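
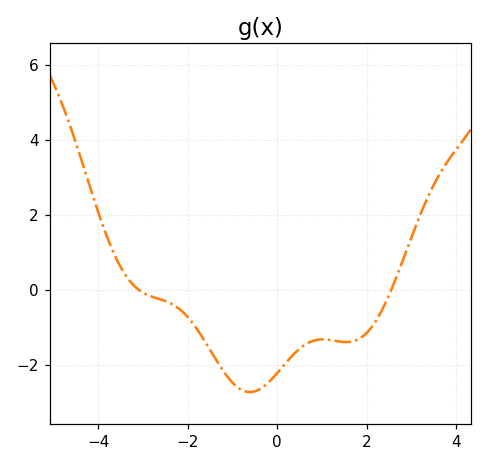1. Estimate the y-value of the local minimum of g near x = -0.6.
-2.74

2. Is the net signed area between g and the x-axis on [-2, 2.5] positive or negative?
negative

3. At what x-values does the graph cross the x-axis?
-3.11, 2.55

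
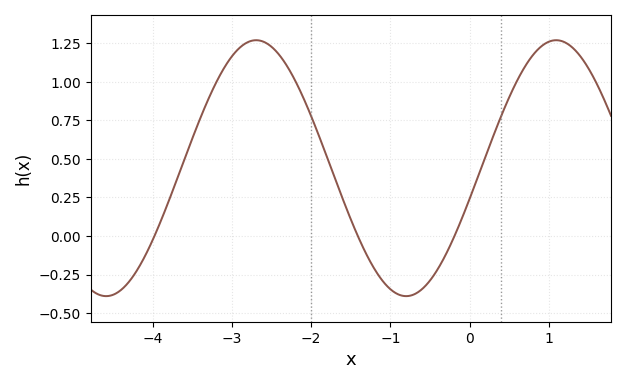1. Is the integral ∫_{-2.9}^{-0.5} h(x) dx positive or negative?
positive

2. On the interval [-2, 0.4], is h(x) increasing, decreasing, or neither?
neither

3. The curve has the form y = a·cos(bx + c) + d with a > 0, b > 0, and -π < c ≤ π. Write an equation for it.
y = 0.83cos(1.7x - 1.8) + 0.44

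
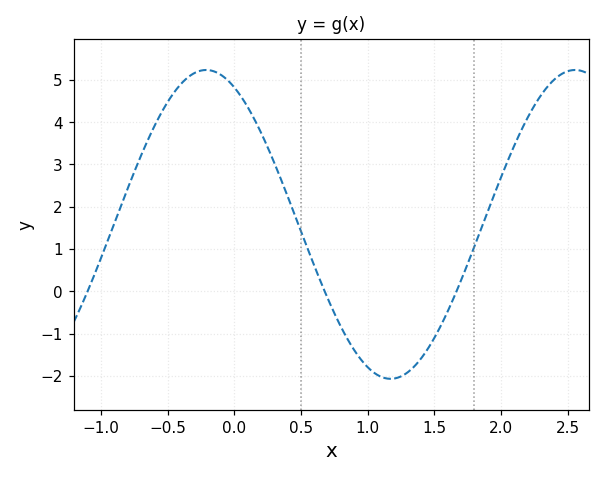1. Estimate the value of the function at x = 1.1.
-2.02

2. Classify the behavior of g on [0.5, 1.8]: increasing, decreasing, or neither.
neither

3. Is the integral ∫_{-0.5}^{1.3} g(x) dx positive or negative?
positive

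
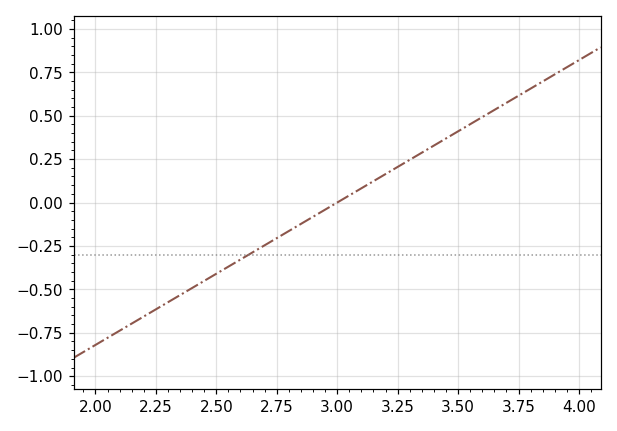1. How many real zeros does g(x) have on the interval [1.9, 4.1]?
1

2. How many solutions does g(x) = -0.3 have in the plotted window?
1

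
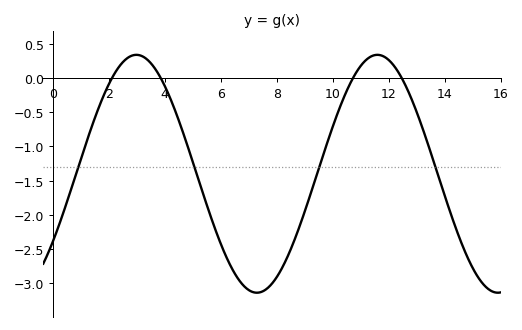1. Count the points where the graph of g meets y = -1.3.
4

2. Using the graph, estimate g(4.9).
-1.1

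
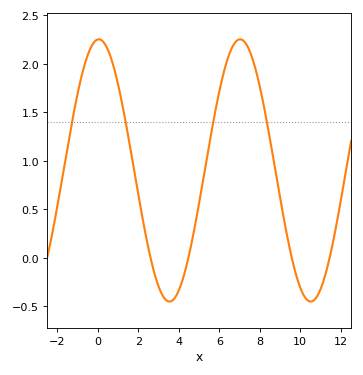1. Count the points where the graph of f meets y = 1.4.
4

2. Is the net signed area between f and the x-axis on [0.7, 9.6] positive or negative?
positive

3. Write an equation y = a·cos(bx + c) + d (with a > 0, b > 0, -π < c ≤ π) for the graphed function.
y = 1.35cos(0.9x - 0.04) + 0.9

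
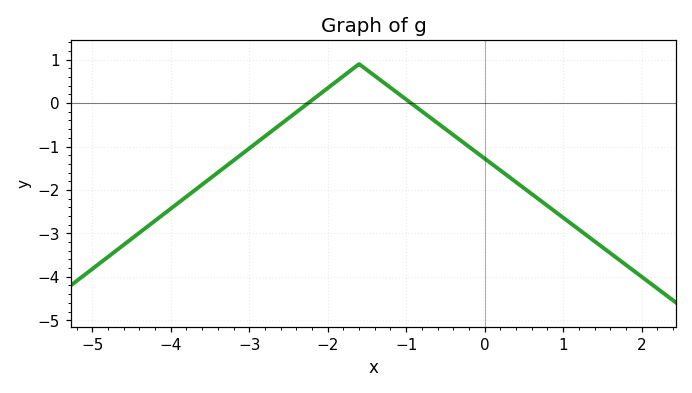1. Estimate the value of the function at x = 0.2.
-1.5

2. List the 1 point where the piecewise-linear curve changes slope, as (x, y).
(-1.6, 0.9)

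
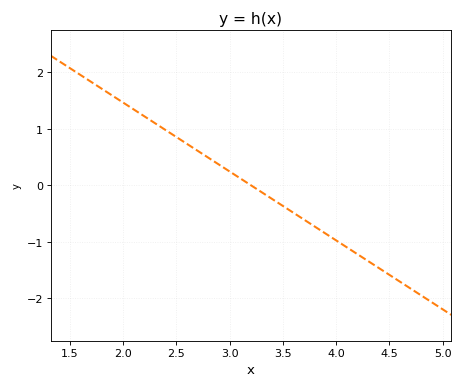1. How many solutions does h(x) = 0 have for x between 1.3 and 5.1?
1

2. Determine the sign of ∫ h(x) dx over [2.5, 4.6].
negative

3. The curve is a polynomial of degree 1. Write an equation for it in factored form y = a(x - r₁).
y = -1.22(x - 3.2)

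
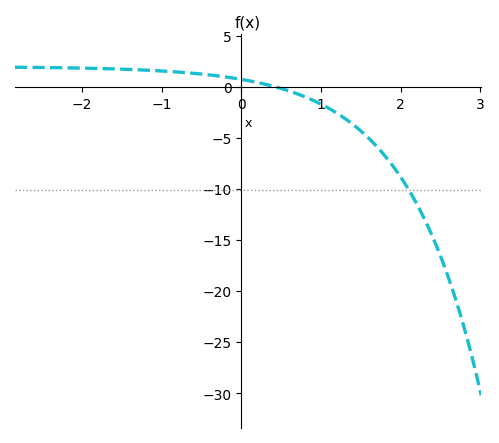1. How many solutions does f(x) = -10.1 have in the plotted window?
1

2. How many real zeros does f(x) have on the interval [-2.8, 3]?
1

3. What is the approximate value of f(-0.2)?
1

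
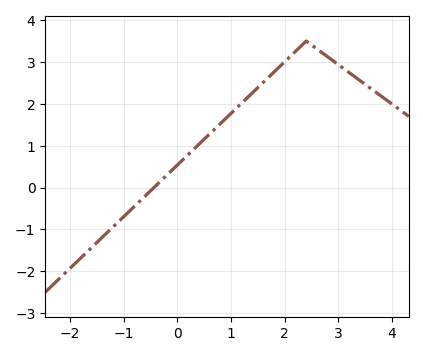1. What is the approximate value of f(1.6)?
2.5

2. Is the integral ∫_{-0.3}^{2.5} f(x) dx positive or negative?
positive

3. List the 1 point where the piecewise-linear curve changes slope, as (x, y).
(2.4, 3.5)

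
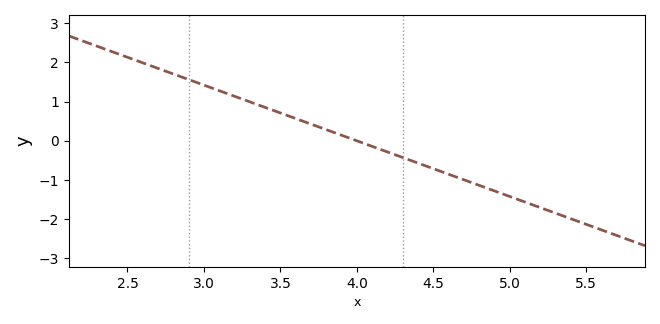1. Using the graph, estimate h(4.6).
-0.852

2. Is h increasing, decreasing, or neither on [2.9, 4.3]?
decreasing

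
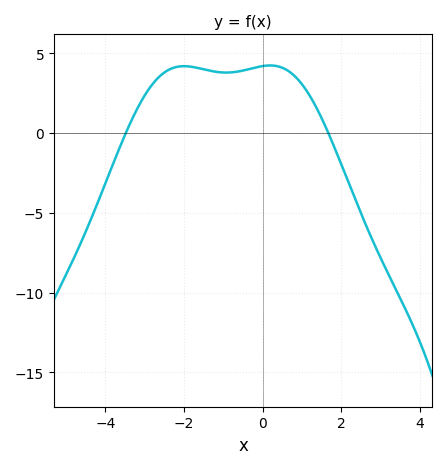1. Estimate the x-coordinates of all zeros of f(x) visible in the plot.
-3.48, 1.67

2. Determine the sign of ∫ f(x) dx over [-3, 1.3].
positive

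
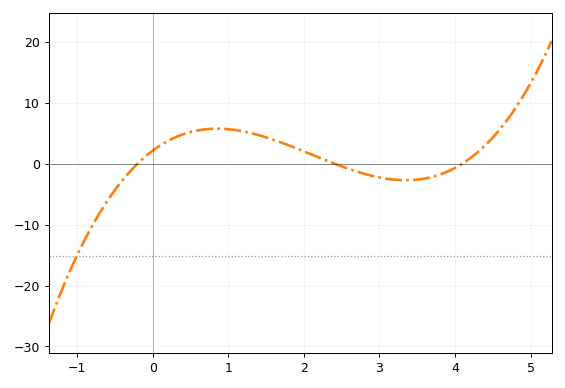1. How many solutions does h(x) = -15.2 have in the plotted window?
1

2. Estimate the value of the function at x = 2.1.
1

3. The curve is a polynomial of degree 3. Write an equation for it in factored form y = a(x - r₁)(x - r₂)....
y = 1.08(x + 0.2)(x - 2.4)(x - 4.1)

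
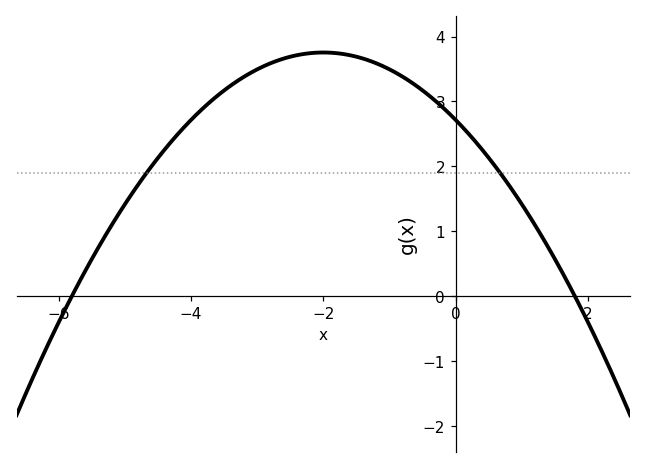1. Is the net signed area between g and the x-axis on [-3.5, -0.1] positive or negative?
positive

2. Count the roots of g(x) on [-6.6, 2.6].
2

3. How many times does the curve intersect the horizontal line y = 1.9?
2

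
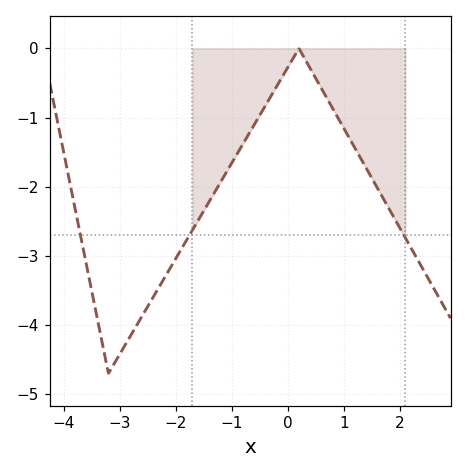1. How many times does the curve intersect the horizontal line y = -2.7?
3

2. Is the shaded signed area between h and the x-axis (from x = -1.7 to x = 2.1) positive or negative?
negative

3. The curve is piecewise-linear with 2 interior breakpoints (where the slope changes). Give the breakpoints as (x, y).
(-3.2, -4.7); (0.2, 0)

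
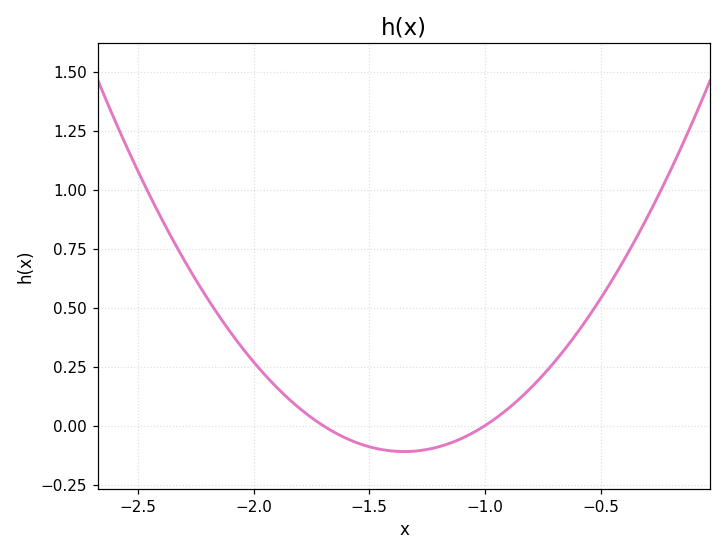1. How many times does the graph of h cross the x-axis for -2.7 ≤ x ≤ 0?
2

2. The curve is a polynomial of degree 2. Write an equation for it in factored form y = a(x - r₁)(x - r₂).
y = 0.9(x + 1.7)(x + 1)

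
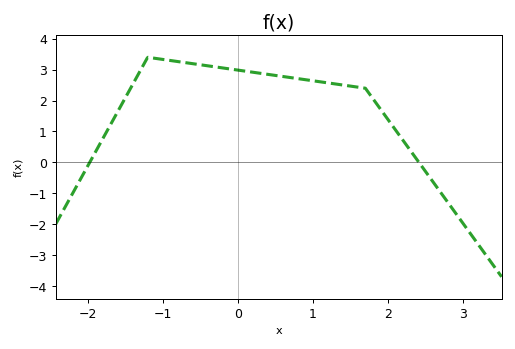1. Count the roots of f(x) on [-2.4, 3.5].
2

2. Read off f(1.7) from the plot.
2.4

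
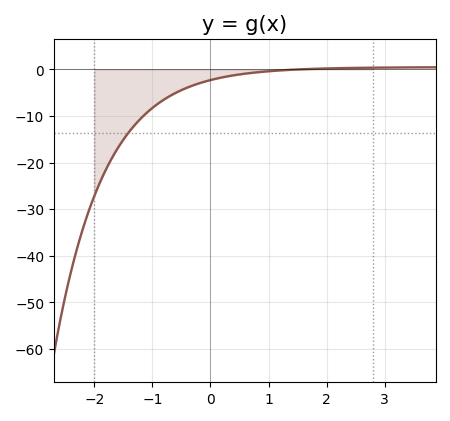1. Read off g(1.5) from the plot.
-0.004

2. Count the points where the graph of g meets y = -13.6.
1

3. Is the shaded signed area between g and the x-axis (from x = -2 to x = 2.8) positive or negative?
negative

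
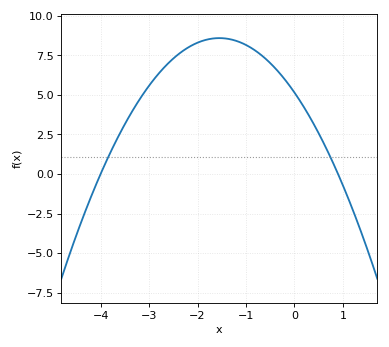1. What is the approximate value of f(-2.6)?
7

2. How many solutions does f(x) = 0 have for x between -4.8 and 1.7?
2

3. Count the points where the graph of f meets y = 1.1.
2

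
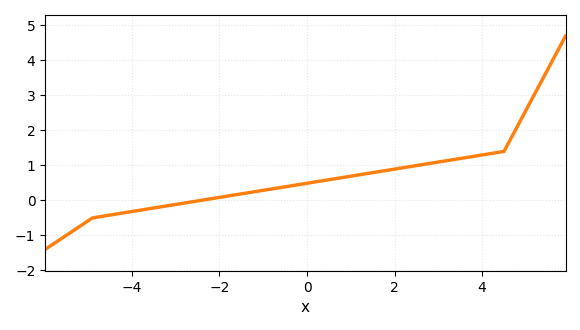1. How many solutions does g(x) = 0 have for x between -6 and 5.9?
1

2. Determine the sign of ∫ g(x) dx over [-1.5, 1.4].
positive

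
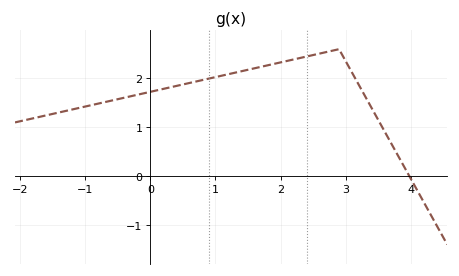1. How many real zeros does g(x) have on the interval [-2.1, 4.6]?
1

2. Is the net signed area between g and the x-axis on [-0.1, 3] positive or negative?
positive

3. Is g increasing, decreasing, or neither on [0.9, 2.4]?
increasing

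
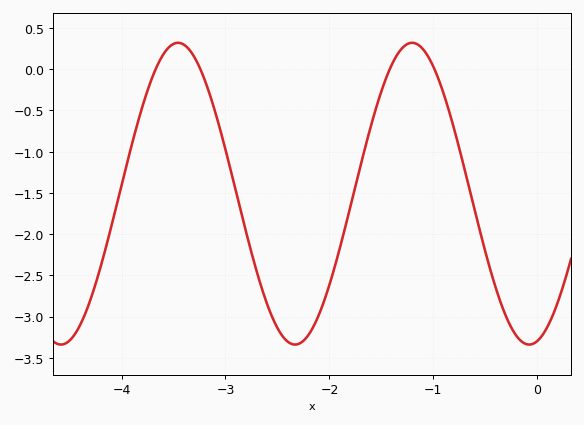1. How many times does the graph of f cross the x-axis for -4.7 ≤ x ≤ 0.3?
4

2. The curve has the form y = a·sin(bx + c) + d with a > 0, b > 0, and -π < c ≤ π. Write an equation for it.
y = 1.83sin(2.79x - 1.35) - 1.51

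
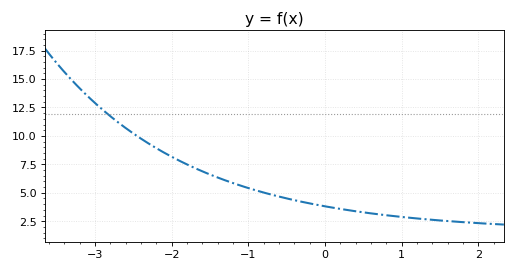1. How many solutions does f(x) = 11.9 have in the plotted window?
1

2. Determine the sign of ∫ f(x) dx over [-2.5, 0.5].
positive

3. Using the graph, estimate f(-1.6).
6.88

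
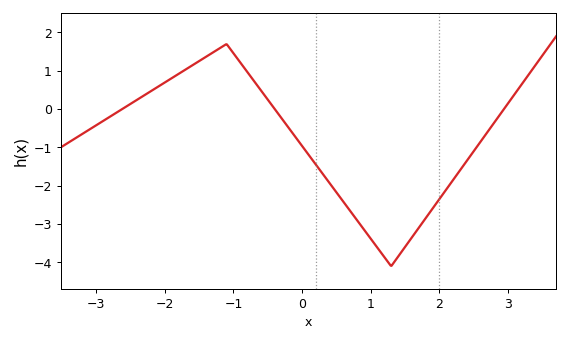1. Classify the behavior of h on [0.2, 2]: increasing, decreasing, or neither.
neither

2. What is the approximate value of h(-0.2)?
-0.475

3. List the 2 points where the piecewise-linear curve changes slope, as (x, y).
(-1.1, 1.7); (1.3, -4.1)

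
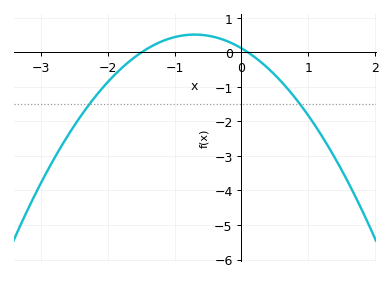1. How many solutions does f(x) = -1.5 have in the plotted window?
2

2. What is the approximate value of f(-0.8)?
0.51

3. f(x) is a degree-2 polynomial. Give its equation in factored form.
y = -0.81(x + 1.5)(x - 0.1)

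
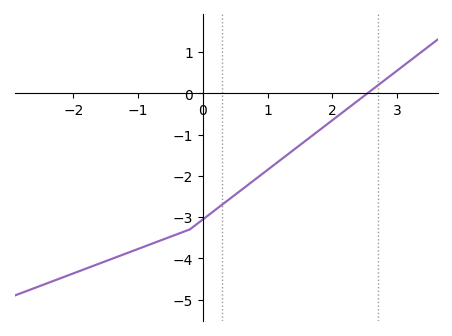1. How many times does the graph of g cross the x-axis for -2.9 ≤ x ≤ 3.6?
1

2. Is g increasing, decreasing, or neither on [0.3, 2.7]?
increasing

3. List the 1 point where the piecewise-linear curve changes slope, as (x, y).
(-0.2, -3.3)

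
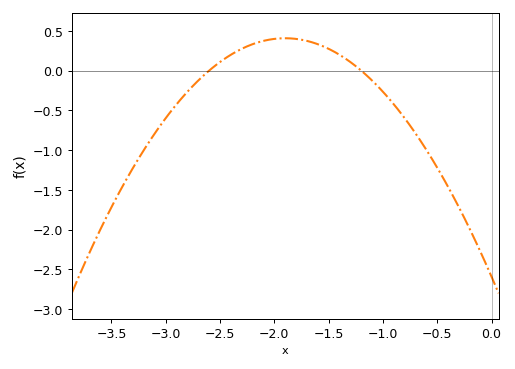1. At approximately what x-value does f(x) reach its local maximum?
-1.9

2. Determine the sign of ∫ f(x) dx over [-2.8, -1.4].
positive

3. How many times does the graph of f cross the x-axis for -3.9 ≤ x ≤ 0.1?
2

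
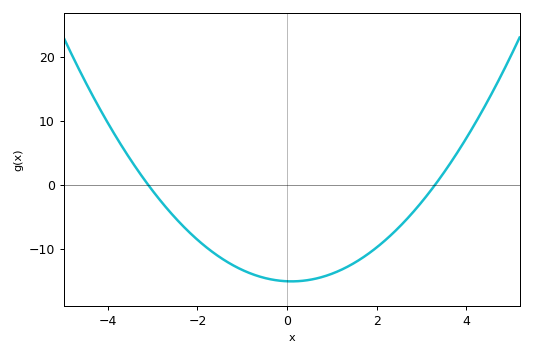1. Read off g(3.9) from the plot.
6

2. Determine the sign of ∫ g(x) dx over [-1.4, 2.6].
negative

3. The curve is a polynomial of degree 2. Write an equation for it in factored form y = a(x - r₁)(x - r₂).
y = 1.47(x + 3.1)(x - 3.3)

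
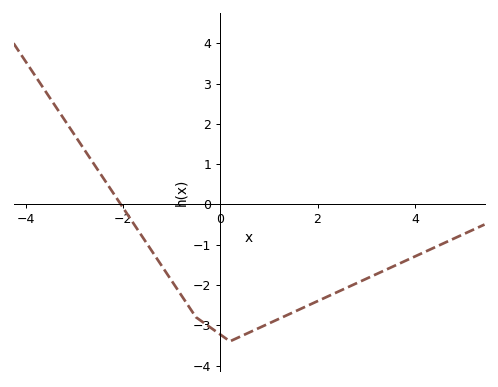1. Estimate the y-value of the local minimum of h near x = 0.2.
-3.4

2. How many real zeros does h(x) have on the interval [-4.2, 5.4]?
1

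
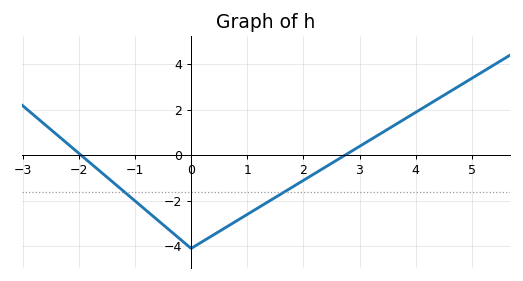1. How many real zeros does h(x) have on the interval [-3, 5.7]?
2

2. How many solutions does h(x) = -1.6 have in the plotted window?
2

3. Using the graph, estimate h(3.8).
1.59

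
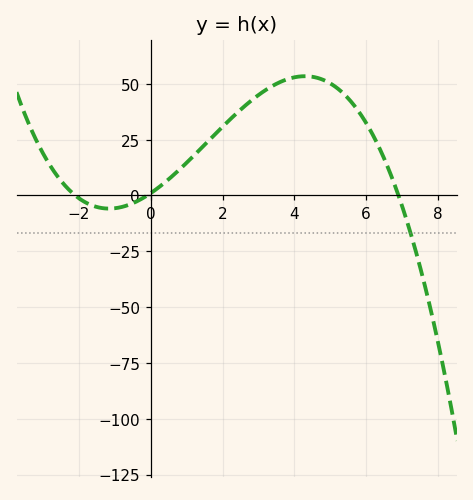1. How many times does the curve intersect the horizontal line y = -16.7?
1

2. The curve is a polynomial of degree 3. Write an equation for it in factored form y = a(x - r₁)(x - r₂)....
y = -0.73(x + 2.1)(x + 0.1)(x - 6.9)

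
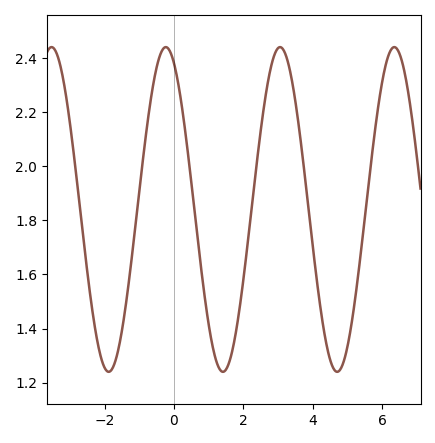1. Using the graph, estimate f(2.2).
1.8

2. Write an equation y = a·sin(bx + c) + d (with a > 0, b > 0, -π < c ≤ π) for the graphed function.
y = 0.6sin(1.9x + 2) + 1.84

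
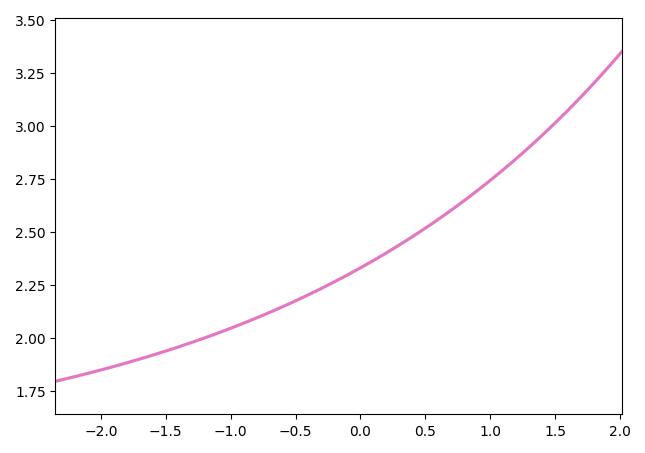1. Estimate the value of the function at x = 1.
2.74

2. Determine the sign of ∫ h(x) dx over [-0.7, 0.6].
positive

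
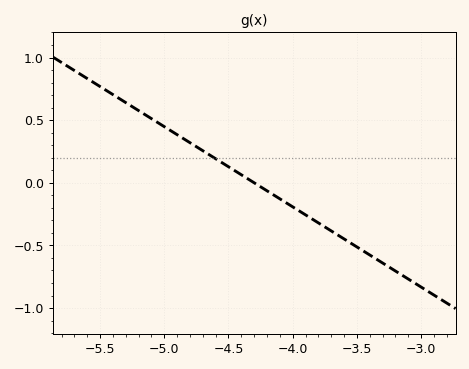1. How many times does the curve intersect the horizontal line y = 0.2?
1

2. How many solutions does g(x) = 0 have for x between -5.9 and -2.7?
1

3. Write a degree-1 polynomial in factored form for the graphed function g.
y = -0.64(x + 4.3)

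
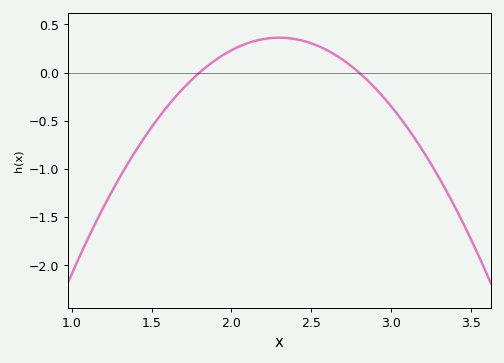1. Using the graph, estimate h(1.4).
-0.8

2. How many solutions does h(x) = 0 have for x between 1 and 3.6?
2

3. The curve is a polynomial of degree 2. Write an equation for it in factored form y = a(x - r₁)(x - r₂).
y = -1.45(x - 1.8)(x - 2.8)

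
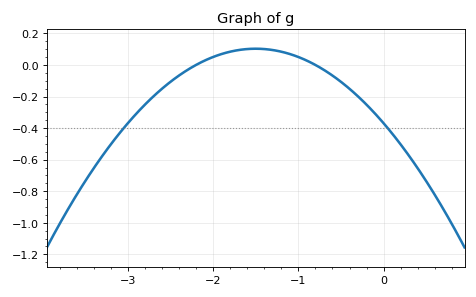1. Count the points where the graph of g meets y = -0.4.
2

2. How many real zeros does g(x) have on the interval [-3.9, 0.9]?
2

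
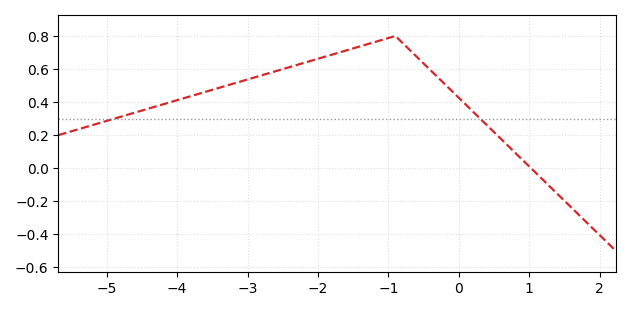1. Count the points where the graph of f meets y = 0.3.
2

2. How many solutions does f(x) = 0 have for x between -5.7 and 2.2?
1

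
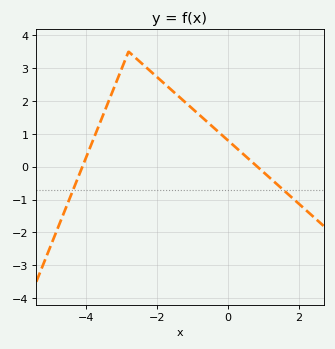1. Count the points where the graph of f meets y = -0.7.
2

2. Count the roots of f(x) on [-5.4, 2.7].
2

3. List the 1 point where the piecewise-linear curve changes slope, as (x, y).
(-2.8, 3.5)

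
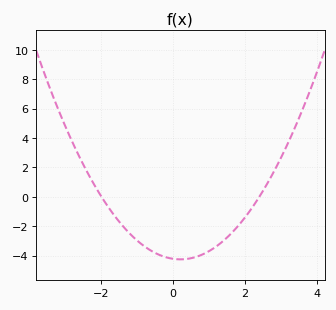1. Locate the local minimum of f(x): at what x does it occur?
0.2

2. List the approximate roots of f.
-2, 2.4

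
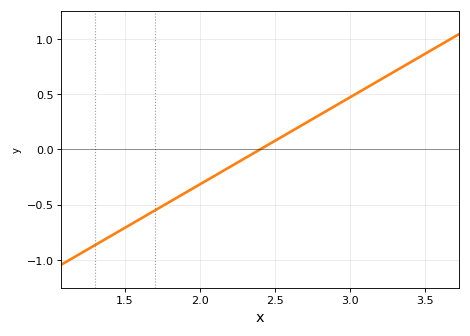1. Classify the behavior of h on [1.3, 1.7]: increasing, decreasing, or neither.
increasing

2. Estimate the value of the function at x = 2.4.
0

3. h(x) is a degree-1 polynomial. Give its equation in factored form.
y = 0.79(x - 2.4)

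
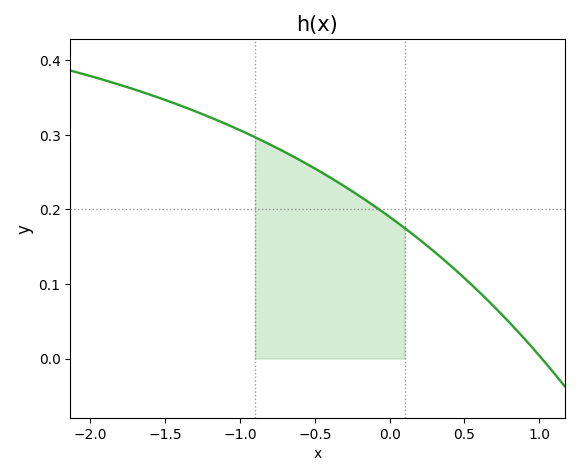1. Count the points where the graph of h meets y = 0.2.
1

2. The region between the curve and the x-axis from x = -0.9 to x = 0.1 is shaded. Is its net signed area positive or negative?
positive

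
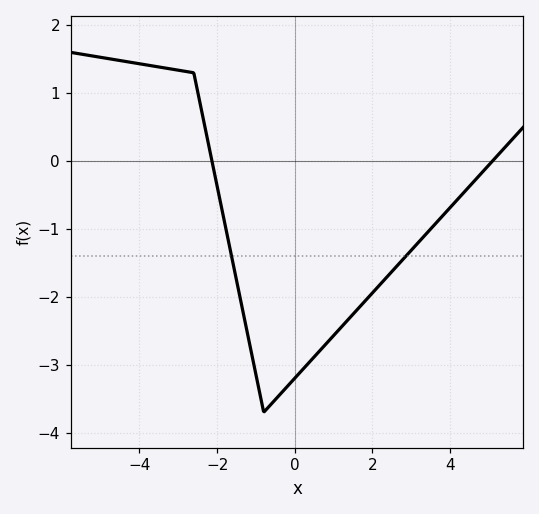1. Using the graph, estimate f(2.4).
-1.7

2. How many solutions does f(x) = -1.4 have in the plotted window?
2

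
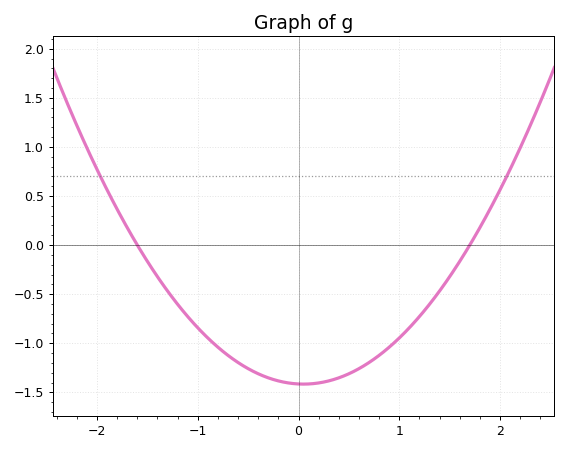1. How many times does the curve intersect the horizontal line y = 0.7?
2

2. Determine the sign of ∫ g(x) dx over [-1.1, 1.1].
negative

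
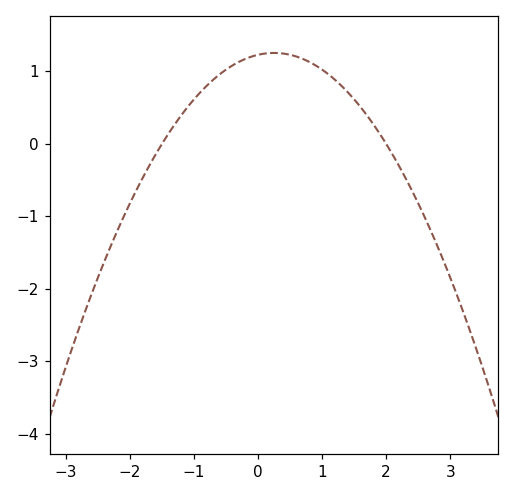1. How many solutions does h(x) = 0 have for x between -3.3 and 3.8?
2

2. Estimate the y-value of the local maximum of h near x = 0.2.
1.26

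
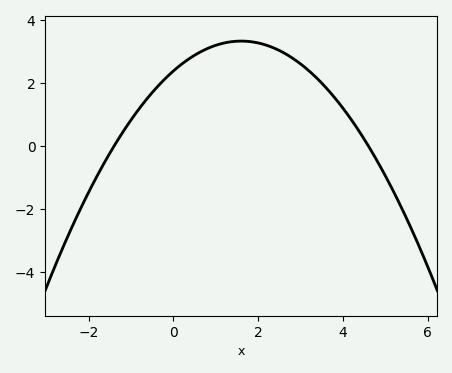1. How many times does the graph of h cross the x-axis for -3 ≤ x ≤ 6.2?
2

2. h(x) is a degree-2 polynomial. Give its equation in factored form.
y = -0.37(x + 1.4)(x - 4.6)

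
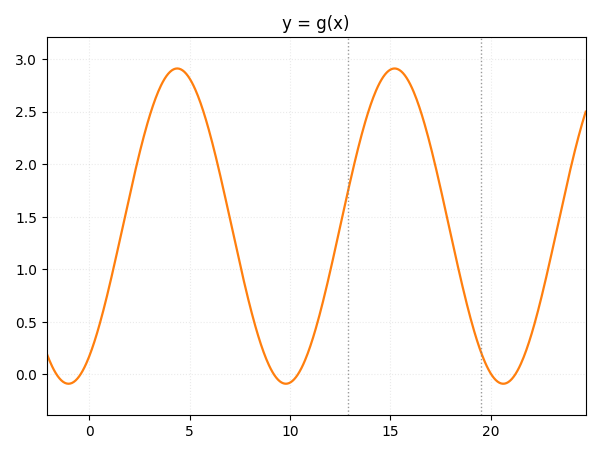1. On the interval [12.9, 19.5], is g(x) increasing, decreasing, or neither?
neither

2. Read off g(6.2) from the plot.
2.15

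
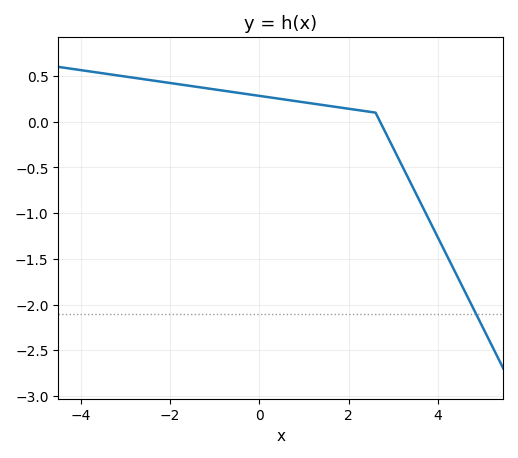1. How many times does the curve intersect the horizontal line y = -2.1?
1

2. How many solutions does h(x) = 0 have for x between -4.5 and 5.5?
1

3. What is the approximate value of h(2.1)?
0.135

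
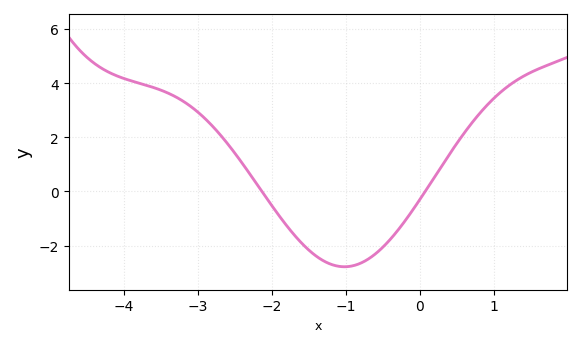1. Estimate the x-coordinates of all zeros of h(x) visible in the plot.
-2.13, 0.073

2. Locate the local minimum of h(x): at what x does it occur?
-1.02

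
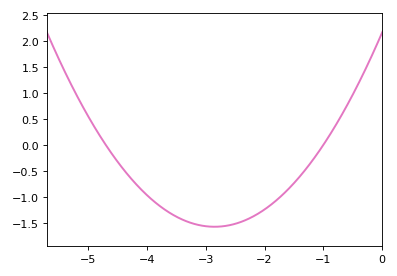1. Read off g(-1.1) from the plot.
-0.166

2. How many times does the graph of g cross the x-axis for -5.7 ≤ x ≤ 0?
2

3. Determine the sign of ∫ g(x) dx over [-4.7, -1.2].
negative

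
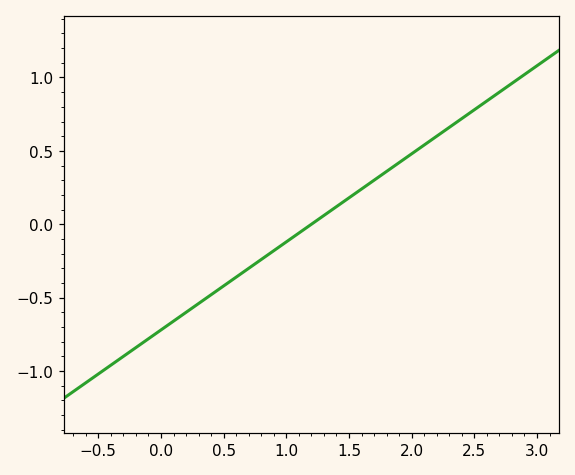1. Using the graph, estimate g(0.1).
-0.66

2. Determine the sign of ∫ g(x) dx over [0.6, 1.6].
negative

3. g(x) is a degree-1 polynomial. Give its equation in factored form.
y = 0.6(x - 1.2)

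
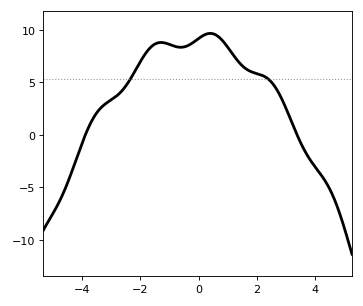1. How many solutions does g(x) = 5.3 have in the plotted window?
2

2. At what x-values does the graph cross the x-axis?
-3.8, 3.4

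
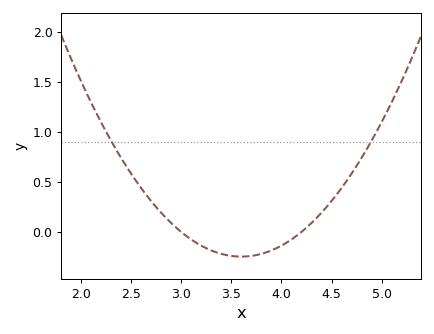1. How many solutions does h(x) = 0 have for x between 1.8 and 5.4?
2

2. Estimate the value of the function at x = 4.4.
0.2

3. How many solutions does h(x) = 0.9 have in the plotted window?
2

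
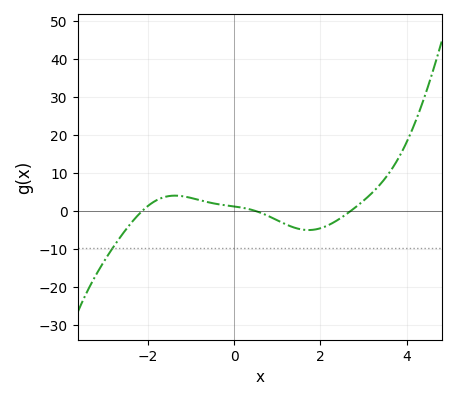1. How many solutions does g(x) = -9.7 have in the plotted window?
1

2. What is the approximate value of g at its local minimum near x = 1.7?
-4.98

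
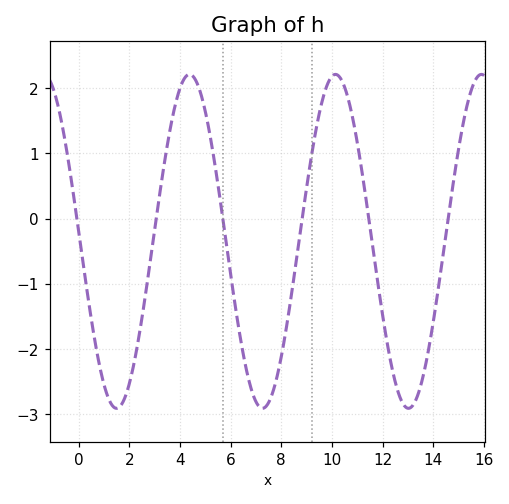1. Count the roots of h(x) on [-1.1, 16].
6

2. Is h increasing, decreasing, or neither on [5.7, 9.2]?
neither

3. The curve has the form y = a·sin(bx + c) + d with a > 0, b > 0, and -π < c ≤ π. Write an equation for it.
y = 2.56sin(1.1x + 3.1) - 0.35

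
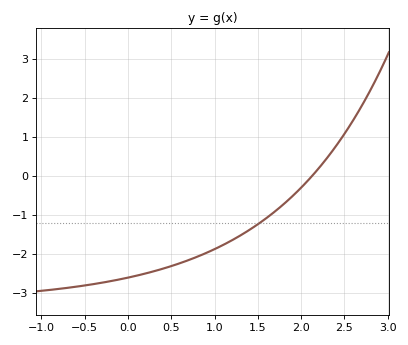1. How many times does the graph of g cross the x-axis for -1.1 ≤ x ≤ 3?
1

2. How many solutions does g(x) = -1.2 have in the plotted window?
1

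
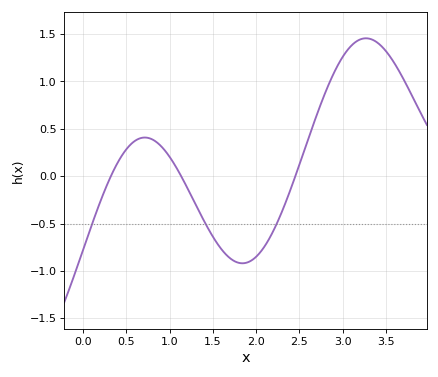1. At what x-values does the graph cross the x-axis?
0.3, 1.1, 2.5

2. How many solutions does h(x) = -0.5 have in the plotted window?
3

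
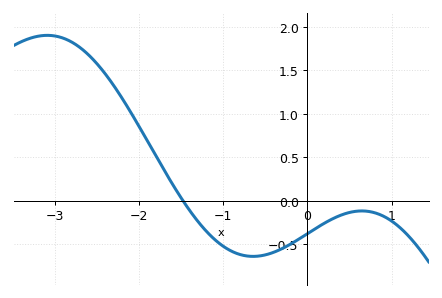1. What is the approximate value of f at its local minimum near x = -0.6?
-0.639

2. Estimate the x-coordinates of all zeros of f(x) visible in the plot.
-1.48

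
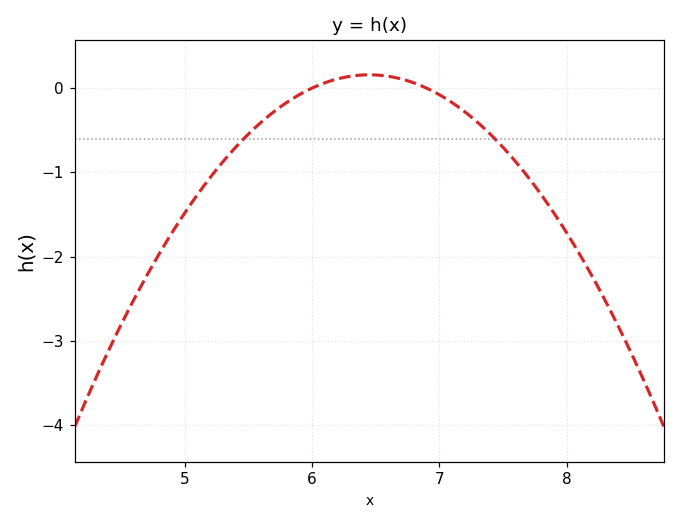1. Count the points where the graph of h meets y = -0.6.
2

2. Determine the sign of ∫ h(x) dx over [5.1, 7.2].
negative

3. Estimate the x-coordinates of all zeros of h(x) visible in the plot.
6, 6.9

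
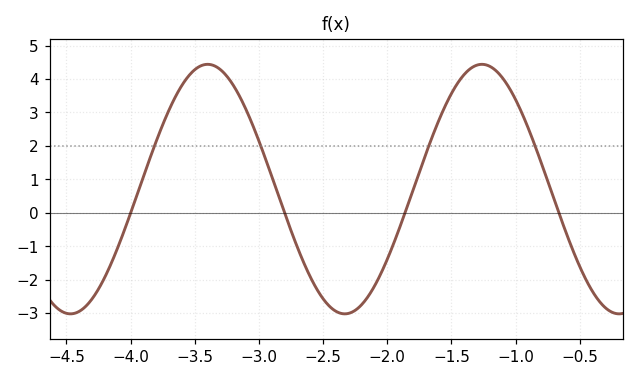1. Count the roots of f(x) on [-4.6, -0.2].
4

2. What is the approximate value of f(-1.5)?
3.6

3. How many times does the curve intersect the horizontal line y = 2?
4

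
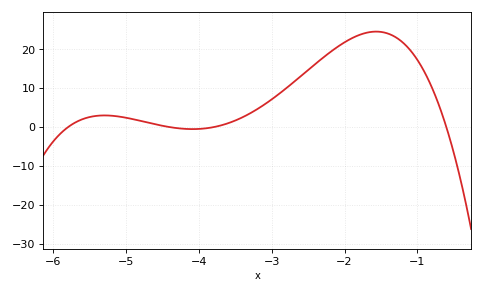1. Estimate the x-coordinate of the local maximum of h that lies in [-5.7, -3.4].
-5.3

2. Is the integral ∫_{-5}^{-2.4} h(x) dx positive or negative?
positive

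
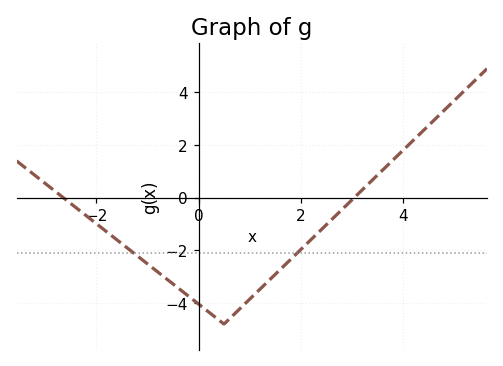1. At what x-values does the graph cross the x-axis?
-2.6, 3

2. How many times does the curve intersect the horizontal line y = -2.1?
2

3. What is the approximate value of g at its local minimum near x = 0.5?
-4.8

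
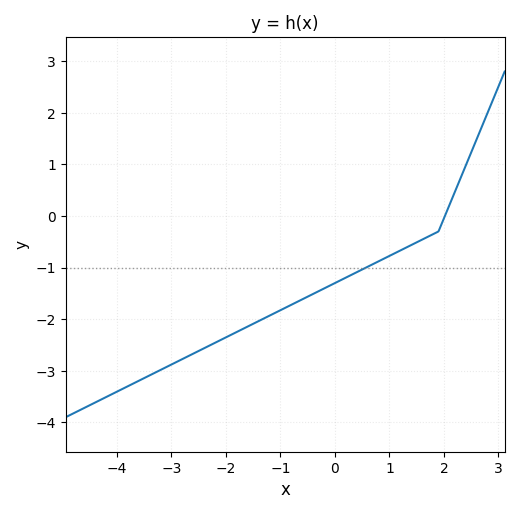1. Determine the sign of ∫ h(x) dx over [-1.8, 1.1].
negative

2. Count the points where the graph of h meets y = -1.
1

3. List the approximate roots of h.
2.02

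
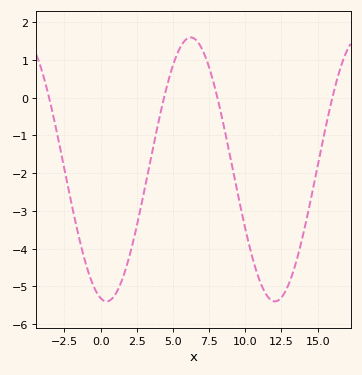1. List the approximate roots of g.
-3.5, 4.5, 8, 16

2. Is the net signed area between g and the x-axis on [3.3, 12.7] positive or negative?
negative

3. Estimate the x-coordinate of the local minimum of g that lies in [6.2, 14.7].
12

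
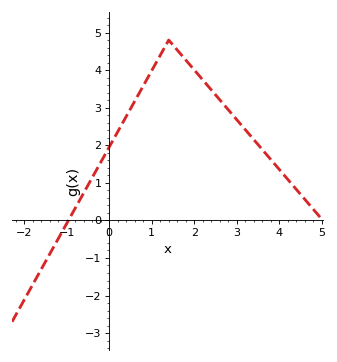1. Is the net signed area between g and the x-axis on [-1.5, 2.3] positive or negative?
positive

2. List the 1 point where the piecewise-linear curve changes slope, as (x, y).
(1.4, 4.8)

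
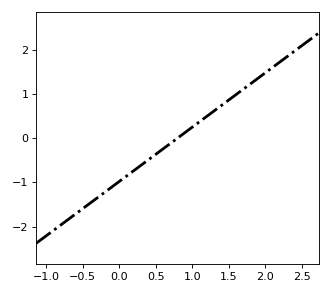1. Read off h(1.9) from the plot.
1.35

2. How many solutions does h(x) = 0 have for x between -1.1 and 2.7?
1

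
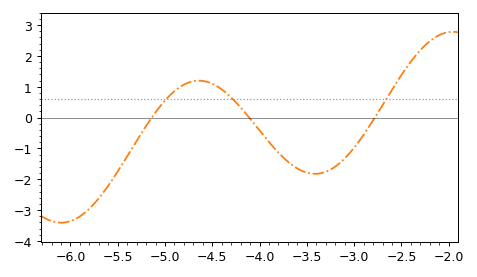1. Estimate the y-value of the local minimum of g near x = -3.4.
-1.82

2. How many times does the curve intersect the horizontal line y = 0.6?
3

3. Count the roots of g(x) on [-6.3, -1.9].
3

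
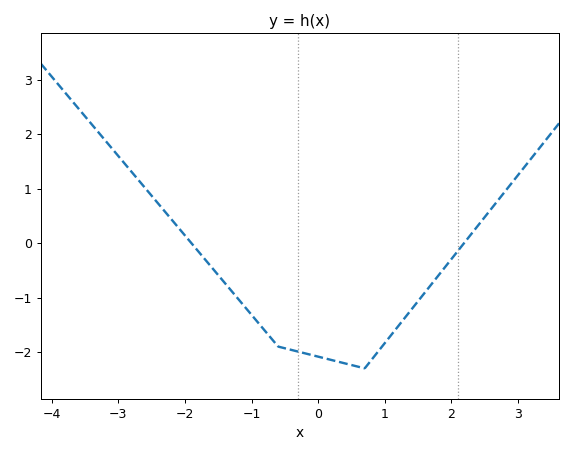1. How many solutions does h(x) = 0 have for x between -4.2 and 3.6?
2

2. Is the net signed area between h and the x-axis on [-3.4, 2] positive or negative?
negative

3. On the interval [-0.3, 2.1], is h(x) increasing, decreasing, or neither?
neither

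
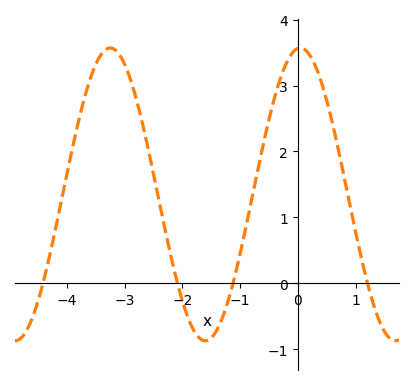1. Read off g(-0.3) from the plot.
3.1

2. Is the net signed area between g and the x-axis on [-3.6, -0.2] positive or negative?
positive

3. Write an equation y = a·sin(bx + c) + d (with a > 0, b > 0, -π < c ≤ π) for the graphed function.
y = 2.22sin(1.9x + 1.5) + 1.35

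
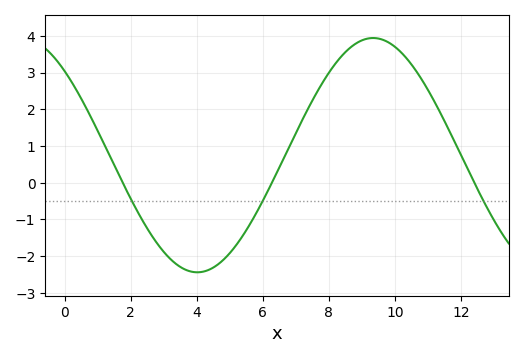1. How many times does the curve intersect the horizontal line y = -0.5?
3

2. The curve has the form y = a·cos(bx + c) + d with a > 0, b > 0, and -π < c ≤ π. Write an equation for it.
y = 3.19cos(0.59x + 0.77) + 0.75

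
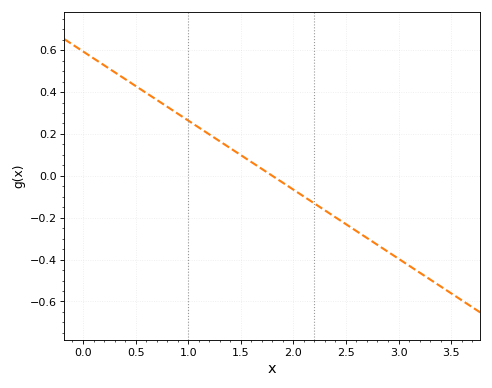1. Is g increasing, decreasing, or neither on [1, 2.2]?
decreasing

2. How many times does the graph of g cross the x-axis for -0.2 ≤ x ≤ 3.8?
1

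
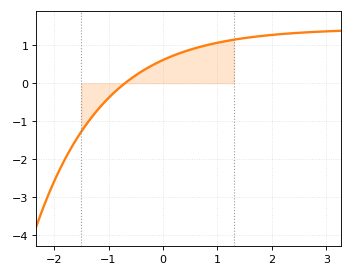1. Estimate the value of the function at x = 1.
1.1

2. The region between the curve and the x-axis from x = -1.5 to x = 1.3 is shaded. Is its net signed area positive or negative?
positive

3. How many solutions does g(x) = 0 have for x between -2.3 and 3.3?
1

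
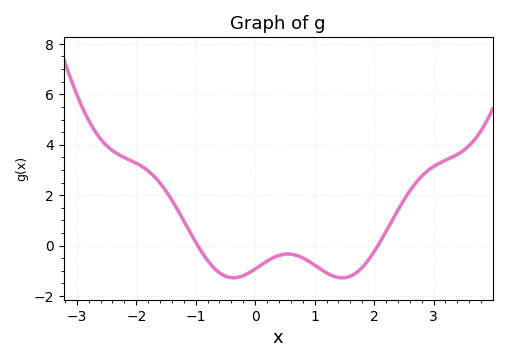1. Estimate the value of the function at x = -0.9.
-0.249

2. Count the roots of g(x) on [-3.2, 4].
2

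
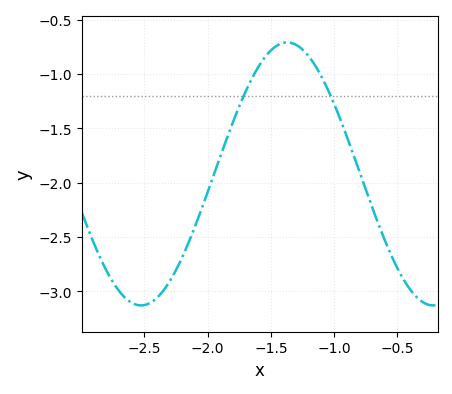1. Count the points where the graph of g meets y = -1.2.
2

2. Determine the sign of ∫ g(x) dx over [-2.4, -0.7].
negative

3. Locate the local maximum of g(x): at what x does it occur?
-1.35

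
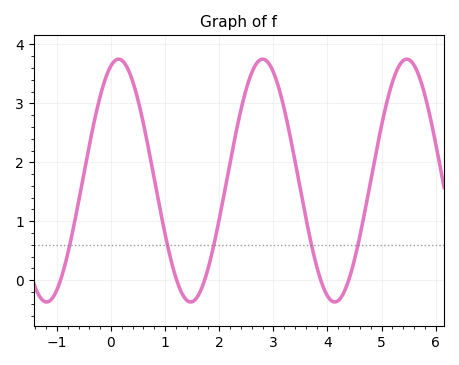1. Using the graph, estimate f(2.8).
3.7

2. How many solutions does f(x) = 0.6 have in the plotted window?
5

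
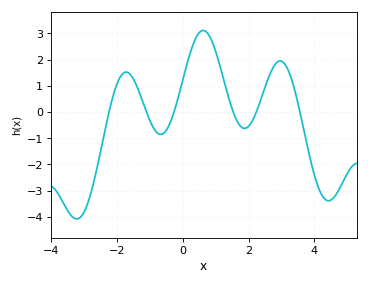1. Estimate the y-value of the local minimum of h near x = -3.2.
-4.08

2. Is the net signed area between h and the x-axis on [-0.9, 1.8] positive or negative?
positive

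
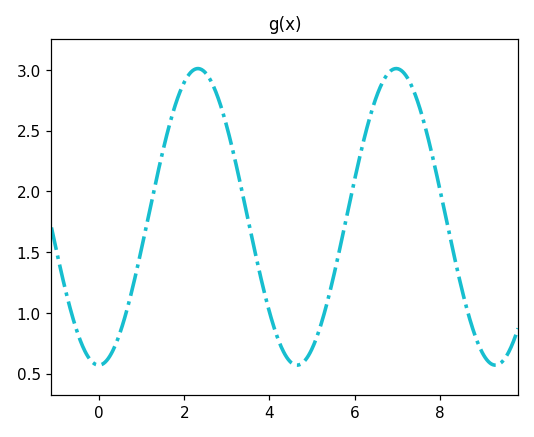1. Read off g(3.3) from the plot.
2.09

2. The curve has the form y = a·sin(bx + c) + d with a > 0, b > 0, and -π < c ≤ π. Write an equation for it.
y = 1.22sin(1.35x - 1.56) + 1.79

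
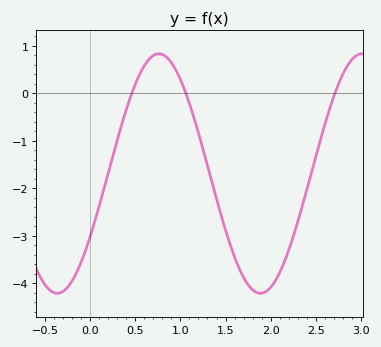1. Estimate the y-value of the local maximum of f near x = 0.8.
0.83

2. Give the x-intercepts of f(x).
0.461, 1.06, 2.71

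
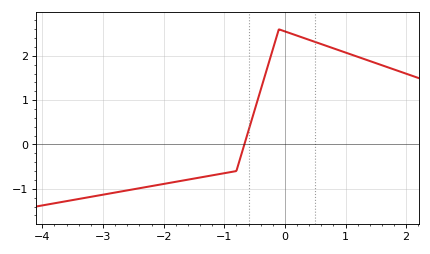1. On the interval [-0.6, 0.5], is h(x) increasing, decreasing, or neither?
neither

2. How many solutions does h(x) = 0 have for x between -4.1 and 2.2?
1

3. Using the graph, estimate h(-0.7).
-0.143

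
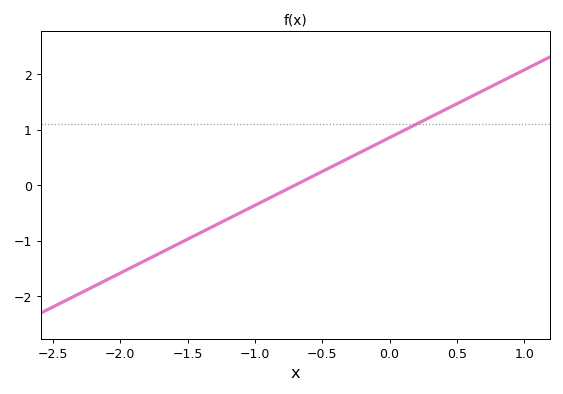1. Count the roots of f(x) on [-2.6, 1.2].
1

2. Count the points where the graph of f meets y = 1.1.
1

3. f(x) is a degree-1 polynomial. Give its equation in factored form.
y = 1.22(x + 0.7)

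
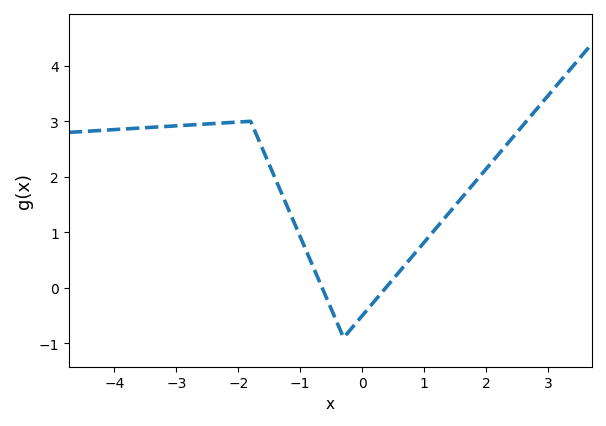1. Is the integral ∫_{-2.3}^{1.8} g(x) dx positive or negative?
positive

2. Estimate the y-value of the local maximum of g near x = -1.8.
3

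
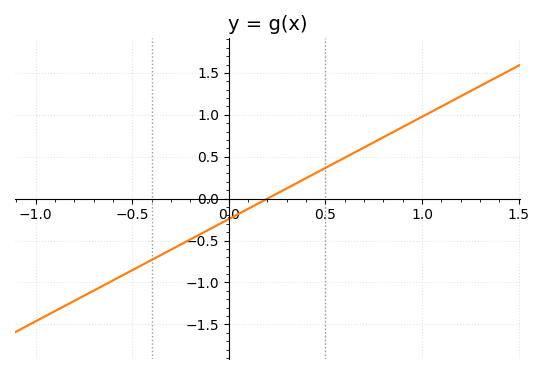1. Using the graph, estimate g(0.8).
0.732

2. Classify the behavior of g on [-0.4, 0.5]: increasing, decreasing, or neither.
increasing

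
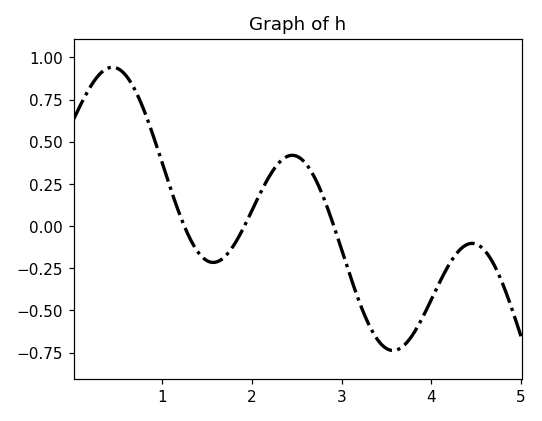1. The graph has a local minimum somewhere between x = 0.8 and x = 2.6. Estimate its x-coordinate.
1.6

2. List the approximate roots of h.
1.2, 1.9, 2.9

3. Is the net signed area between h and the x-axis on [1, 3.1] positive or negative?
positive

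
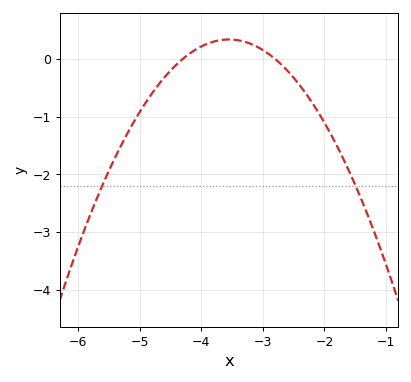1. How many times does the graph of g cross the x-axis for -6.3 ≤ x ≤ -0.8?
2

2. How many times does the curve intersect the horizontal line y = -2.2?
2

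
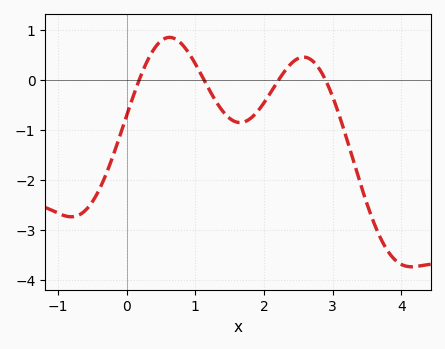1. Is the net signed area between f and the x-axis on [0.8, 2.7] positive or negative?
negative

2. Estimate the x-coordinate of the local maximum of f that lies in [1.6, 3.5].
2.58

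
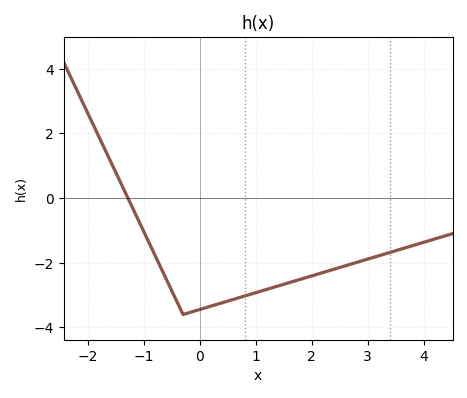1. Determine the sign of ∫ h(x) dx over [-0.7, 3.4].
negative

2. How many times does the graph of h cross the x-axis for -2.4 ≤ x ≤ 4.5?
1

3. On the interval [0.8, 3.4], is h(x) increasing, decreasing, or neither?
increasing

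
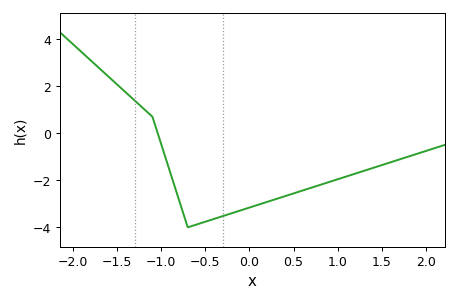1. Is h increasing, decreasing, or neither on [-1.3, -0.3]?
neither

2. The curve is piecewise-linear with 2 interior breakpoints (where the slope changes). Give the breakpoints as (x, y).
(-1.1, 0.7); (-0.7, -4)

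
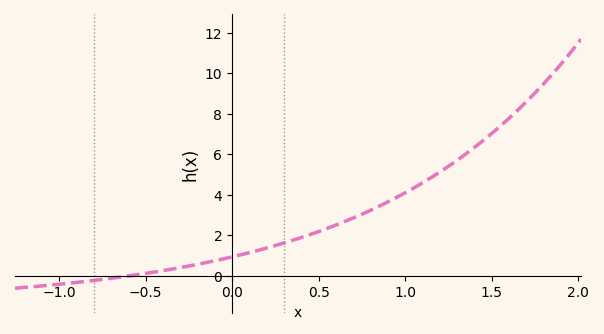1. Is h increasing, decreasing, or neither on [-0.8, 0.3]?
increasing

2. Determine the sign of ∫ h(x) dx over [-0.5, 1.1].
positive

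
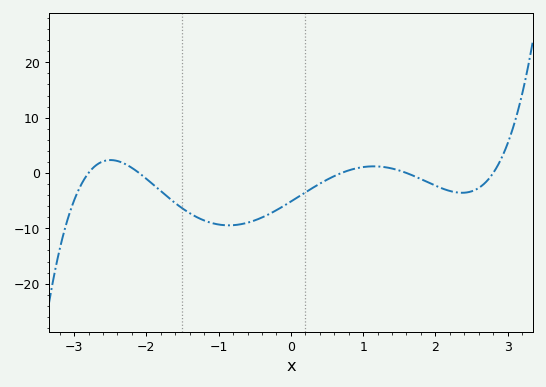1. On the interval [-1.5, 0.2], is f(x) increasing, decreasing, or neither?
neither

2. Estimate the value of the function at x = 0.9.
0.827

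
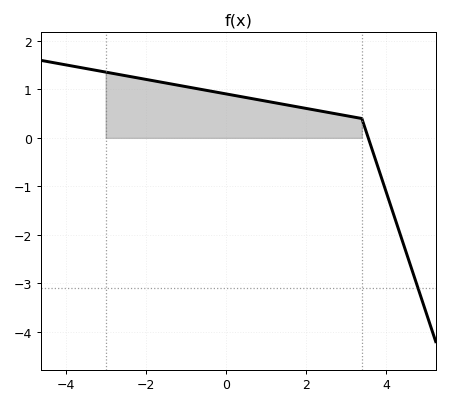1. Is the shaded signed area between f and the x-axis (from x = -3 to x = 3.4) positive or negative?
positive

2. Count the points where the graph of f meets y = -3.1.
1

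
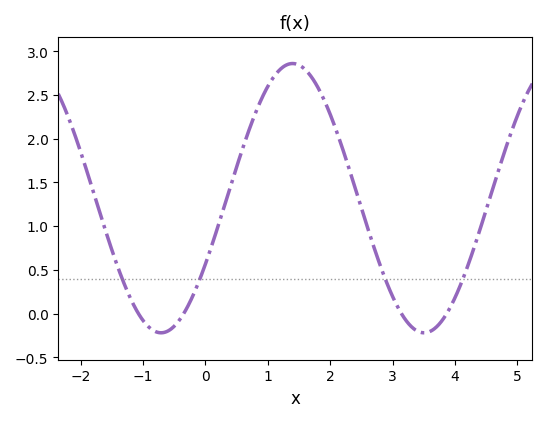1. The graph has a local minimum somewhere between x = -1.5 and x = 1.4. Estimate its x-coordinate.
-0.8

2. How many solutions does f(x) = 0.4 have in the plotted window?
4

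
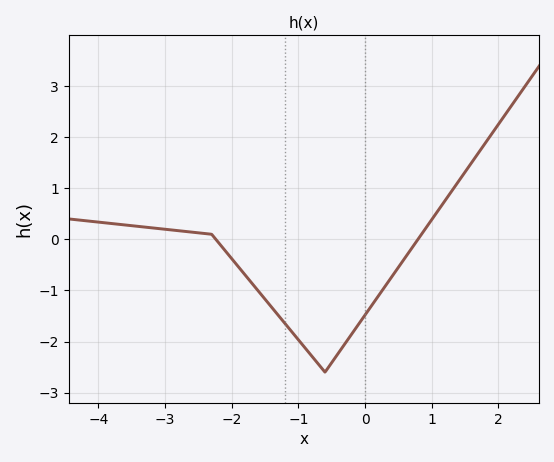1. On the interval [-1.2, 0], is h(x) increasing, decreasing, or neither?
neither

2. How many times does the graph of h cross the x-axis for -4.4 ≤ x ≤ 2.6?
2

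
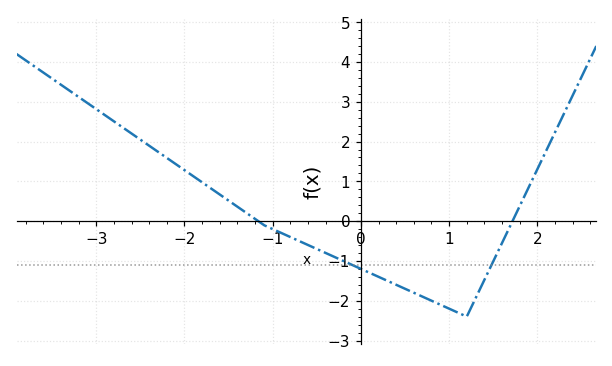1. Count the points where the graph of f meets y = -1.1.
2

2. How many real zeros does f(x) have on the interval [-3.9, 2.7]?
2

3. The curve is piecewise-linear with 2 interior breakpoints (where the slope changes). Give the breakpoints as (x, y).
(-1.1, -0.1); (1.2, -2.4)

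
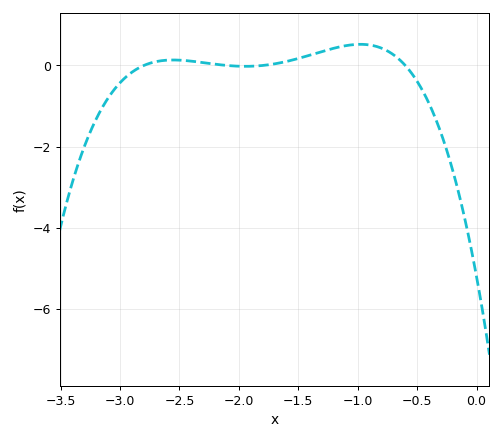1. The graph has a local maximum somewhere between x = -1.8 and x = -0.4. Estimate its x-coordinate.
-1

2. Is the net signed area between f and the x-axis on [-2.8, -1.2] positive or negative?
positive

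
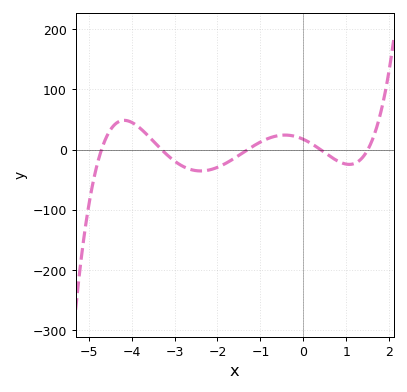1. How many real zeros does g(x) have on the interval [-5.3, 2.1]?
5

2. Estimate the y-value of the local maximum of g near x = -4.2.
48.7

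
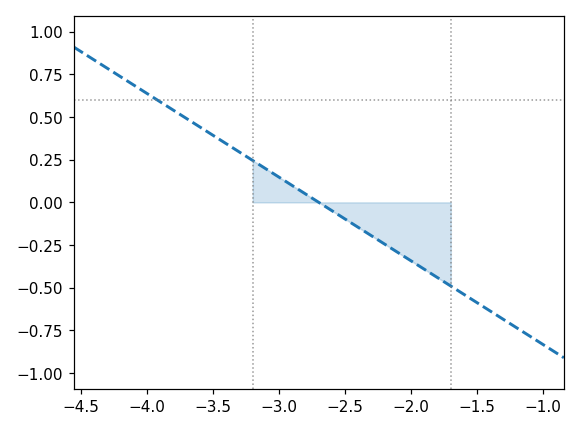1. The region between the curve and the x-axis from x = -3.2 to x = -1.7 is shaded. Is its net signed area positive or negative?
negative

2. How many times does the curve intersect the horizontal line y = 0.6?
1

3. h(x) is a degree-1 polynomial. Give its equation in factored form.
y = -0.49(x + 2.7)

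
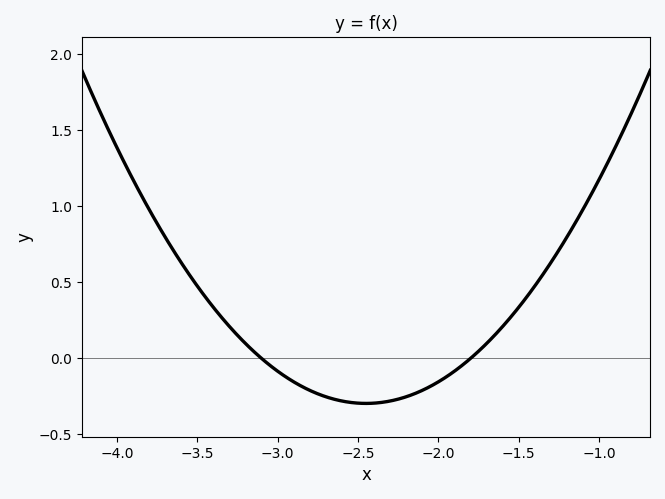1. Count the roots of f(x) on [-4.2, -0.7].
2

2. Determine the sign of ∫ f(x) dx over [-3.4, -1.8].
negative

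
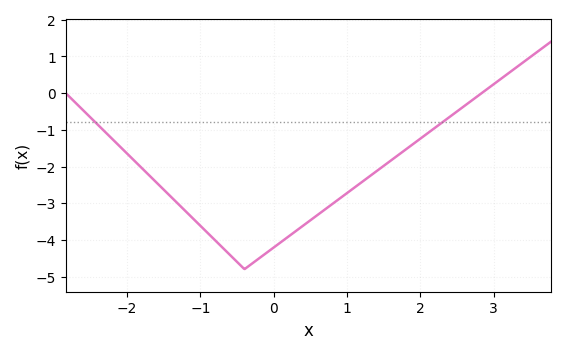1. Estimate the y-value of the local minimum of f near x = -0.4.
-4.8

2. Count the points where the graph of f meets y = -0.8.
2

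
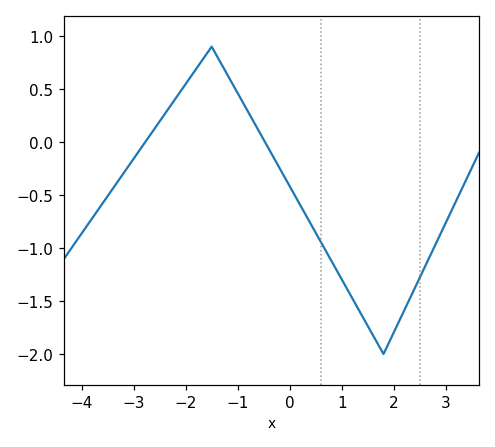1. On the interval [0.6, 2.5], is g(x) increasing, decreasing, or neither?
neither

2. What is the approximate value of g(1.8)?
-2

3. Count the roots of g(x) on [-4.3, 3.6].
2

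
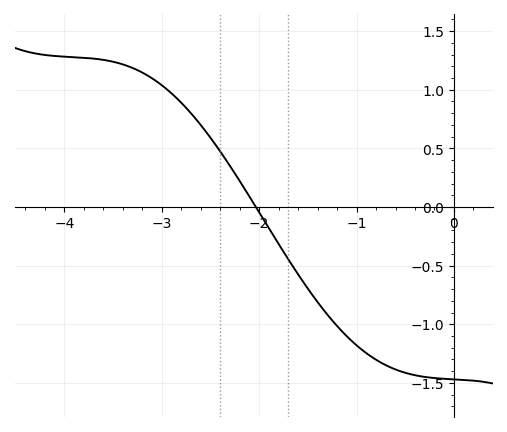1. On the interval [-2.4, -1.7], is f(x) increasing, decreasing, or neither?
decreasing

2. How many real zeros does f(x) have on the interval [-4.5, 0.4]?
1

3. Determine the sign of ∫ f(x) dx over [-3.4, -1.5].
positive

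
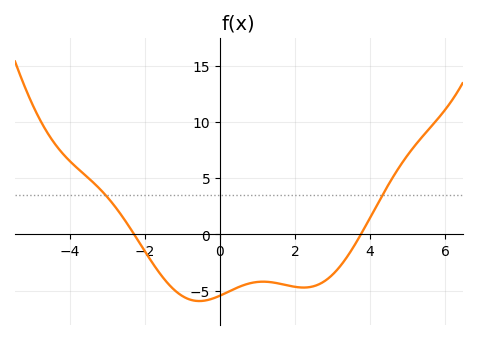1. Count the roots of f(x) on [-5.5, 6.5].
2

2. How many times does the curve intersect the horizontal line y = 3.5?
2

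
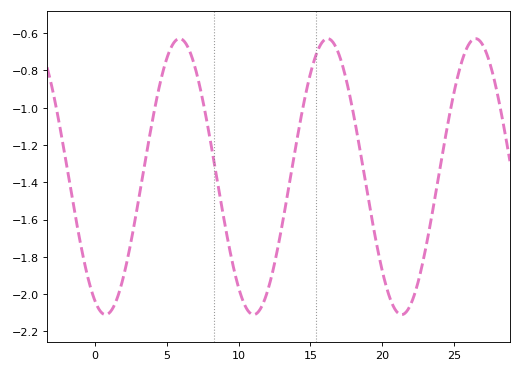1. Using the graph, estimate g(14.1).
-1.16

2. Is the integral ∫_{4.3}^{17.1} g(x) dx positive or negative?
negative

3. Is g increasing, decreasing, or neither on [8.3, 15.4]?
neither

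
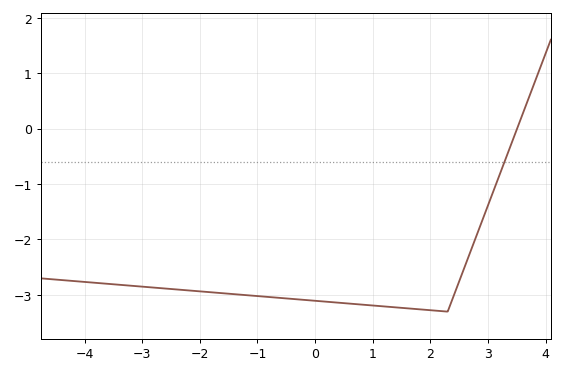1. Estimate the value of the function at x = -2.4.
-2.9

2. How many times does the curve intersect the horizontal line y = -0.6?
1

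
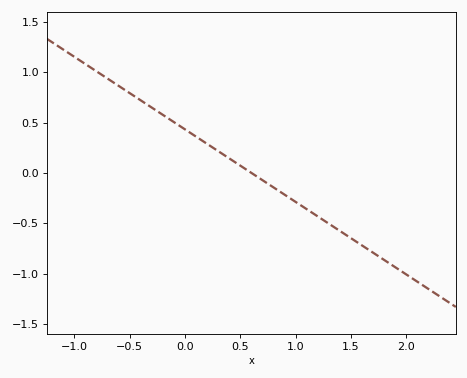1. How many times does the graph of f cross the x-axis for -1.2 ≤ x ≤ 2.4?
1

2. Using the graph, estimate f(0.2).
0.3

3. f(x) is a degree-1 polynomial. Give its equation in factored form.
y = -0.72(x - 0.6)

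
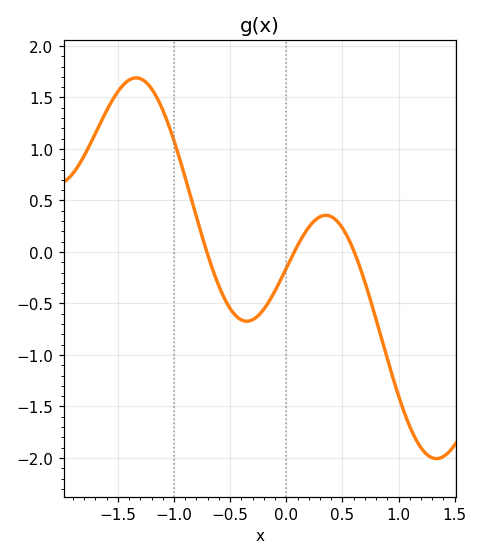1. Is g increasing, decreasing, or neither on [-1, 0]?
neither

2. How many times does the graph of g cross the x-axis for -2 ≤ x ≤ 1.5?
3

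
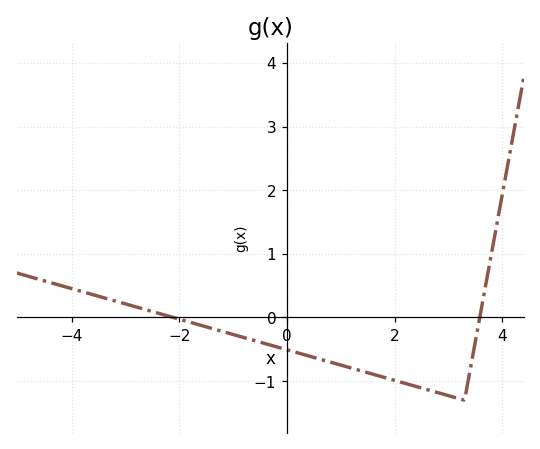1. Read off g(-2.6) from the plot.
0.1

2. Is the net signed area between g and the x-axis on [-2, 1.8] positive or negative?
negative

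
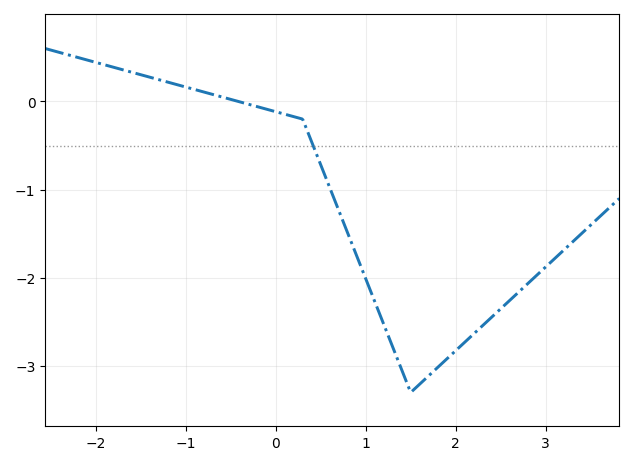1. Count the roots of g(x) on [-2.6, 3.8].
1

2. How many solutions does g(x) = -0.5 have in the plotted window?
1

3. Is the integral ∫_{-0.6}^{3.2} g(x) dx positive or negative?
negative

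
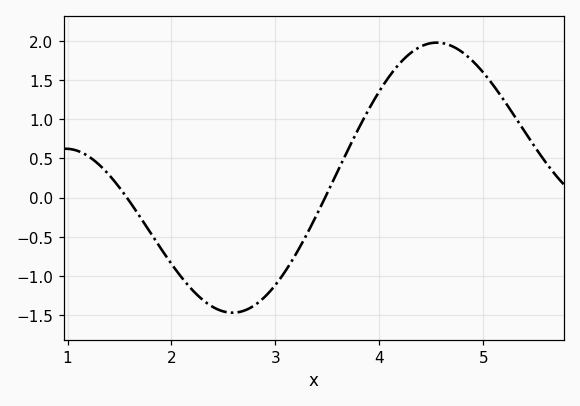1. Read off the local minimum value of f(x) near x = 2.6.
-1.45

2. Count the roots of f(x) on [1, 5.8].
2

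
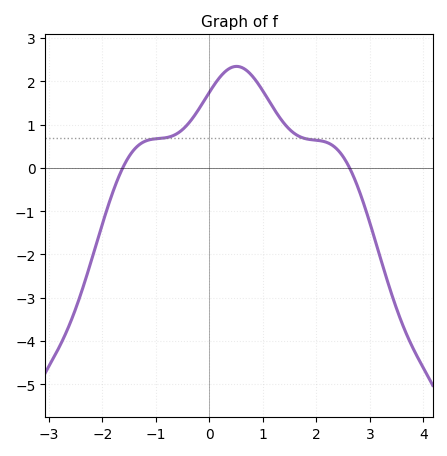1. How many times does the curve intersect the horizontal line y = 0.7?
2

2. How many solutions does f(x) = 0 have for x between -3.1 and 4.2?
2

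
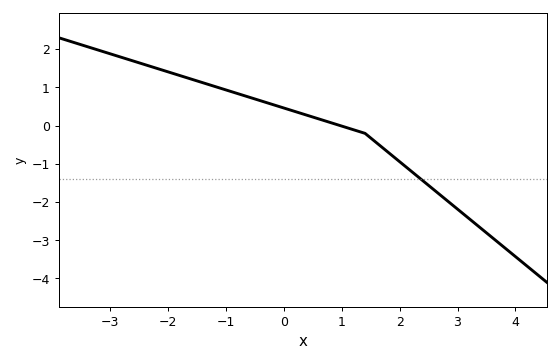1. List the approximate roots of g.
0.977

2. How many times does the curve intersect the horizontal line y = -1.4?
1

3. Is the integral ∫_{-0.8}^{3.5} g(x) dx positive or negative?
negative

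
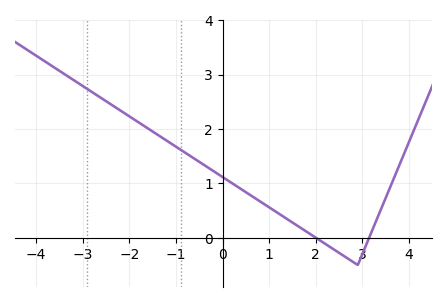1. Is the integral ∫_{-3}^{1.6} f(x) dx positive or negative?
positive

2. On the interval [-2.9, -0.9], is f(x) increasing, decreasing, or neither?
decreasing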